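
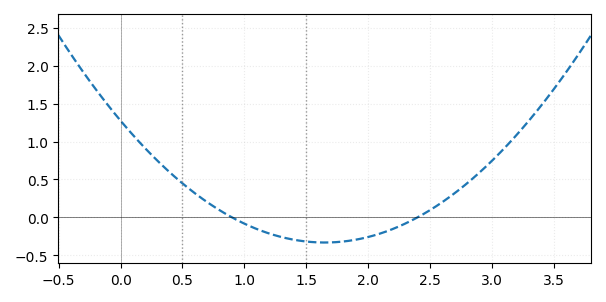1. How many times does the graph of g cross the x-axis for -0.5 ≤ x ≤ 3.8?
2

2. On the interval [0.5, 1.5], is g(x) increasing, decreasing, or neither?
decreasing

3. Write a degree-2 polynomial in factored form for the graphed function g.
y = 0.59(x - 0.9)(x - 2.4)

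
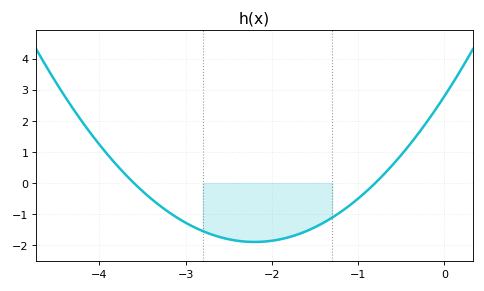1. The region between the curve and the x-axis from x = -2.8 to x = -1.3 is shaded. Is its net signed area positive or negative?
negative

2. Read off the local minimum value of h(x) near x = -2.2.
-1.9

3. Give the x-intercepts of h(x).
-3.6, -0.8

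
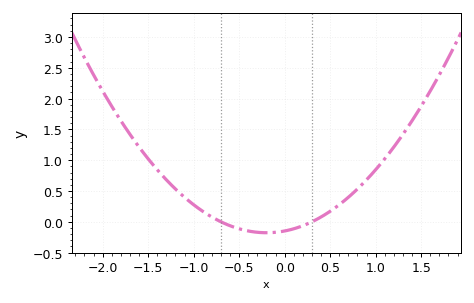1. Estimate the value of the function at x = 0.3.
0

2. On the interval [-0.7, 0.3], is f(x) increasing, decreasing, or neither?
neither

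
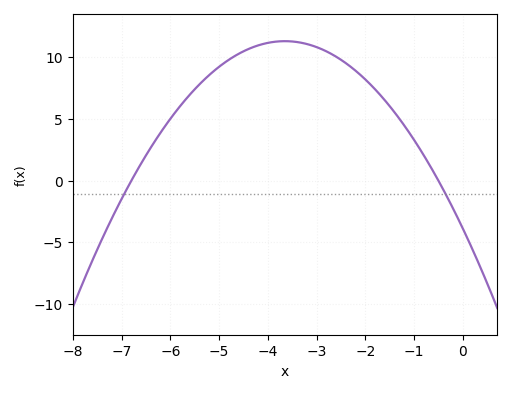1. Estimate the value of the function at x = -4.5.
10.5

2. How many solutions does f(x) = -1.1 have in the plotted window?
2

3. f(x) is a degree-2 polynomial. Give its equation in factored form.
y = -1.14(x + 6.8)(x + 0.5)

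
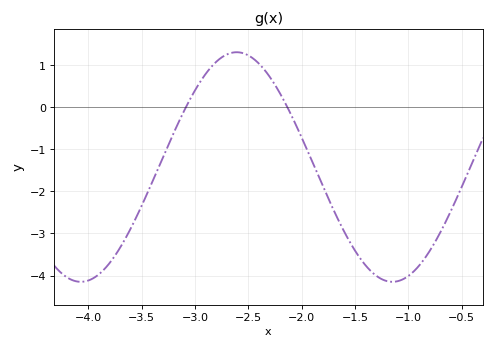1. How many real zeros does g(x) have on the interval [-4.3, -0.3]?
2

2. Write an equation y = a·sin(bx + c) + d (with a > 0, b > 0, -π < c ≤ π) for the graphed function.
y = 2.73sin(2.15x + 0.9) - 1.42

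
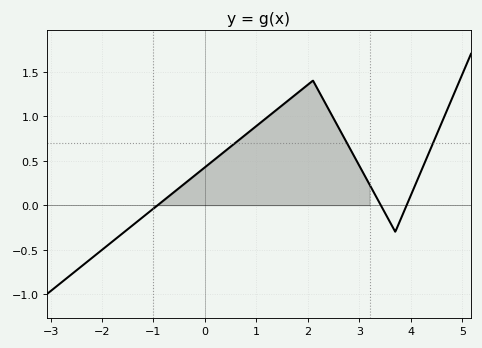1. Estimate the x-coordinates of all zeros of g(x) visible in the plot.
-0.918, 3.42, 3.92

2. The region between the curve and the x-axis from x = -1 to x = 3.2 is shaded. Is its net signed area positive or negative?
positive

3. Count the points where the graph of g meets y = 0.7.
3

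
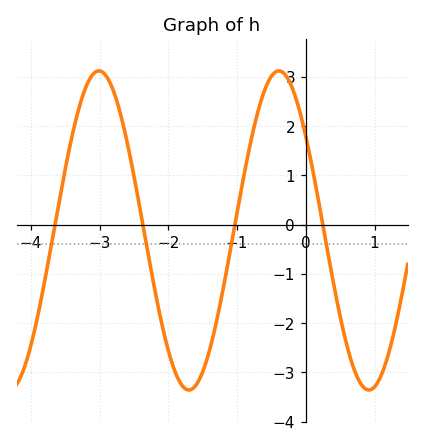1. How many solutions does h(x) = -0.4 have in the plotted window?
4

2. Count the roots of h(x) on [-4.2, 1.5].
4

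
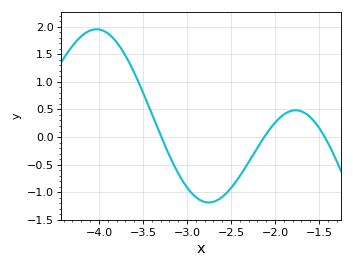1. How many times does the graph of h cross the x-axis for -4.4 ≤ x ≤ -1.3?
3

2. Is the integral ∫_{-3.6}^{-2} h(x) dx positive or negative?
negative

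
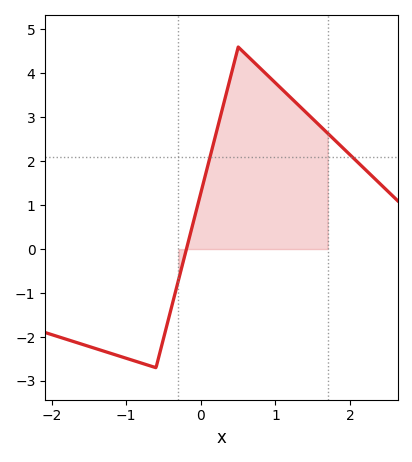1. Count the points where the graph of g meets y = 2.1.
2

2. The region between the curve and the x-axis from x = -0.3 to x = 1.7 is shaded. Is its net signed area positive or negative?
positive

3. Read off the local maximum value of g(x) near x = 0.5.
4.6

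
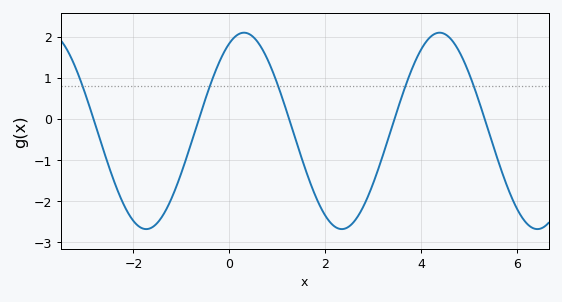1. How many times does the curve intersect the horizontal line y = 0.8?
5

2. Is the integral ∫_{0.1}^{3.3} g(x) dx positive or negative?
negative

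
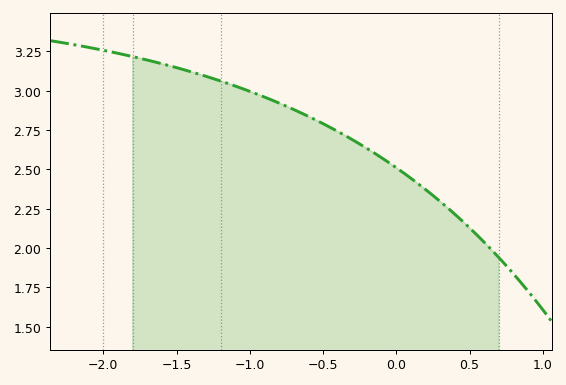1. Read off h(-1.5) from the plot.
3.15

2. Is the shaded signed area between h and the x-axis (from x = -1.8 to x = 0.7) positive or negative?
positive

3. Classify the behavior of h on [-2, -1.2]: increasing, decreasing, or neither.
decreasing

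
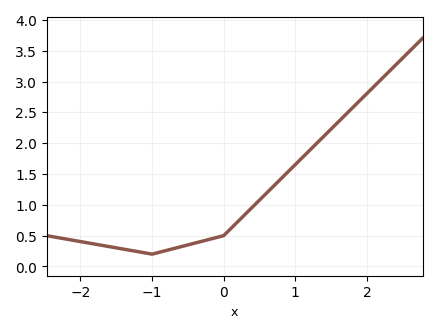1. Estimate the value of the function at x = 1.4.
2.11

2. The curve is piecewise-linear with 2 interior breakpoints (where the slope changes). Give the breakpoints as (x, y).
(-1, 0.2); (0, 0.5)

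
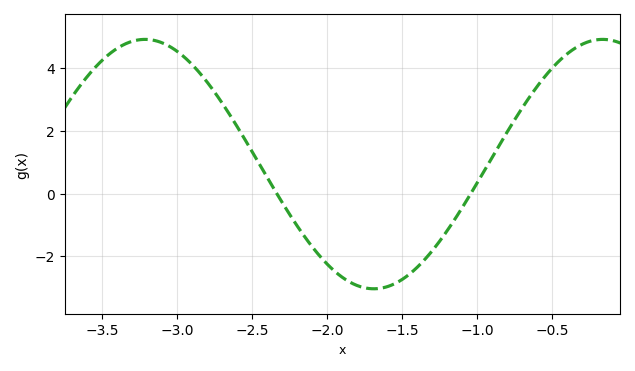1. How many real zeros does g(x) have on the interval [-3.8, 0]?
2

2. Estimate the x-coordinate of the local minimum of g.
-1.7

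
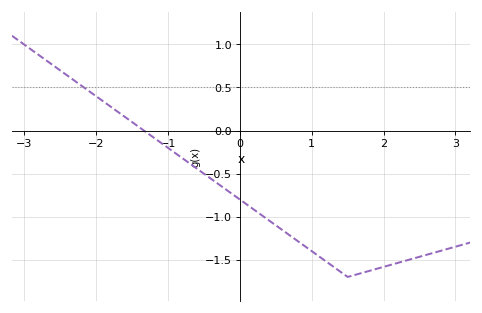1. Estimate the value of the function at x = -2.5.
0.697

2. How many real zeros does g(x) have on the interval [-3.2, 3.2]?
1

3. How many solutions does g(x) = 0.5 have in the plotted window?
1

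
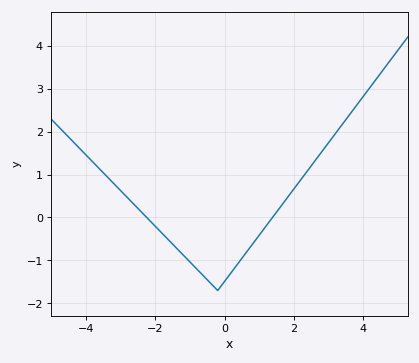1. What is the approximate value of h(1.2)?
-0.2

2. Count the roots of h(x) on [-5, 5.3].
2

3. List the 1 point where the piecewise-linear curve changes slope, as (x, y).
(-0.2, -1.7)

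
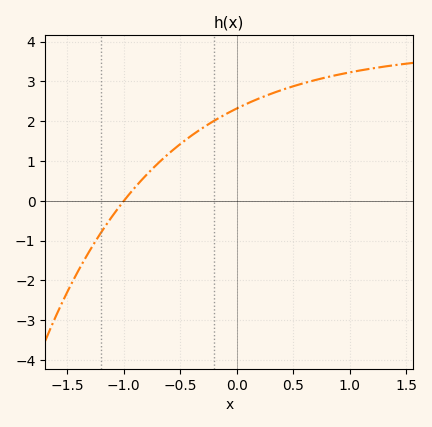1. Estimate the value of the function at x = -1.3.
-1.2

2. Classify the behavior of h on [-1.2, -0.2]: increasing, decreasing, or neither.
increasing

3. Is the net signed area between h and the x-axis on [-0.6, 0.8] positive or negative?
positive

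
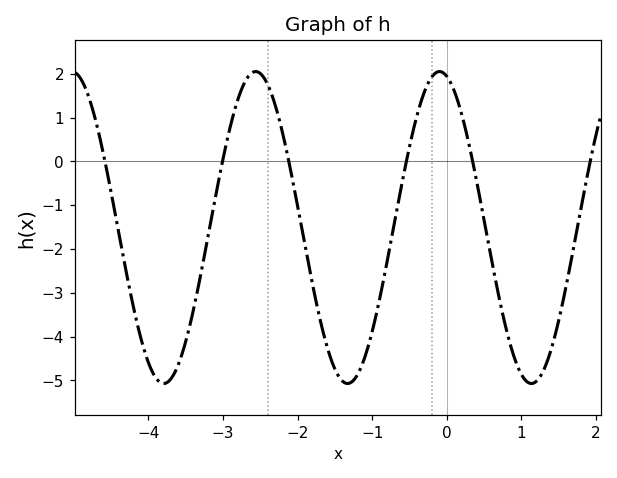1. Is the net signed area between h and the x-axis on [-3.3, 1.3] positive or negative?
negative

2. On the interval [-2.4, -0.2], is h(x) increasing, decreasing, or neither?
neither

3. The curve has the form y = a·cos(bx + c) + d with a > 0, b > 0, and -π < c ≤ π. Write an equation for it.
y = 3.56cos(2.55x + 0.252) - 1.51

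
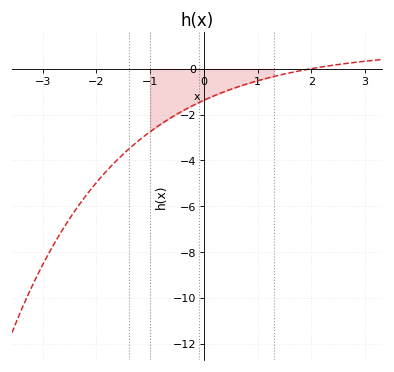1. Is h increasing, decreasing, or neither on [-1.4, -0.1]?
increasing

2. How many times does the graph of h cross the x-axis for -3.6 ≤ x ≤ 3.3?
1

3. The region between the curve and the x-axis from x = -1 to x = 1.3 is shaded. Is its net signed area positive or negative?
negative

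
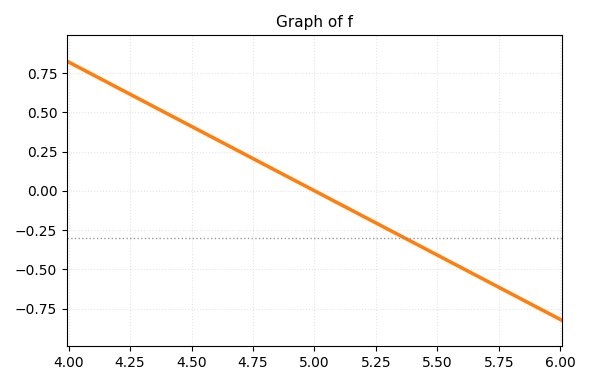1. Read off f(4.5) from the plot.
0.41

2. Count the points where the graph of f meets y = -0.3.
1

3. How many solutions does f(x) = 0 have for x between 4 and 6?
1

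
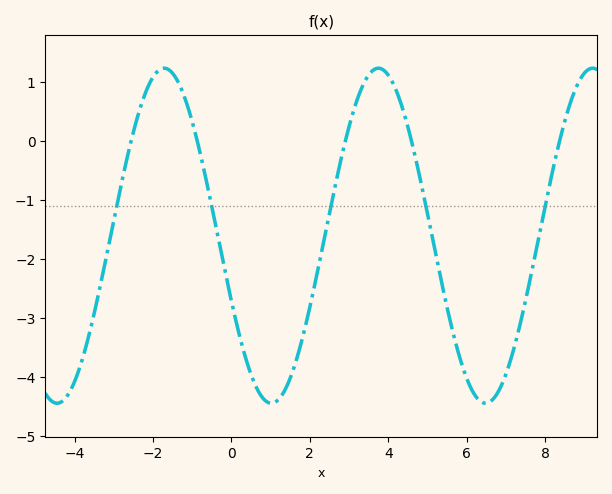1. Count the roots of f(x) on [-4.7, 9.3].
5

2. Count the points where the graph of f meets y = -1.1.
5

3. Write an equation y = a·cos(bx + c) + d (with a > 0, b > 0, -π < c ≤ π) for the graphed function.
y = 2.84cos(1.15x + 1.97) - 1.61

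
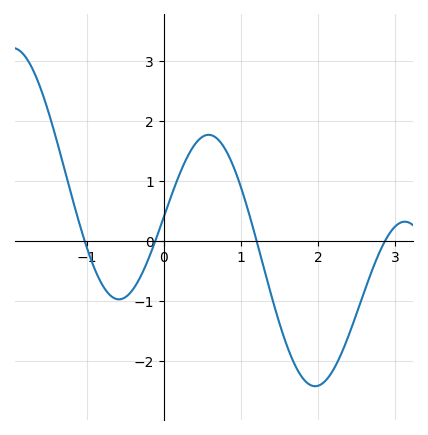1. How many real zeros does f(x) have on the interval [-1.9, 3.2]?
4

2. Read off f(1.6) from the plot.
-1.8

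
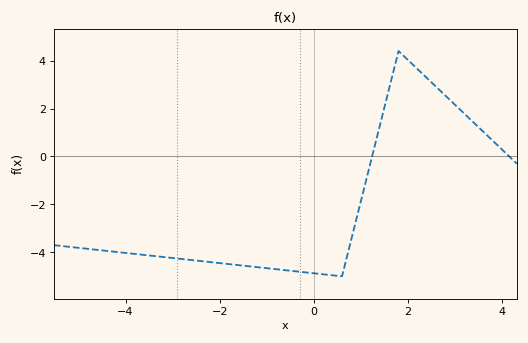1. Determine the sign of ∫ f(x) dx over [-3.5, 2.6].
negative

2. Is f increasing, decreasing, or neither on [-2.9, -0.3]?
decreasing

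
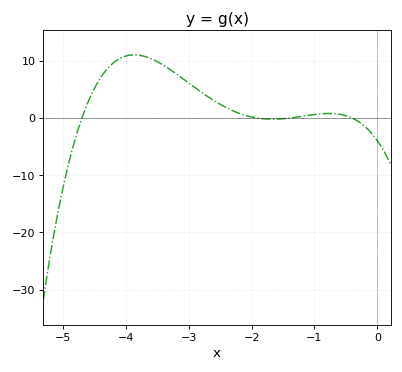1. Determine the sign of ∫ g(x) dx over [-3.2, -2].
positive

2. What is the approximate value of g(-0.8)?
1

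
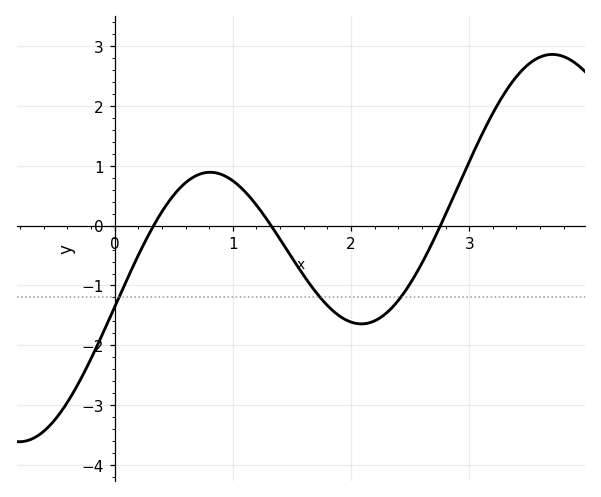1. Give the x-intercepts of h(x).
0.33, 1.32, 2.76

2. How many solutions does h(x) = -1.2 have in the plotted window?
3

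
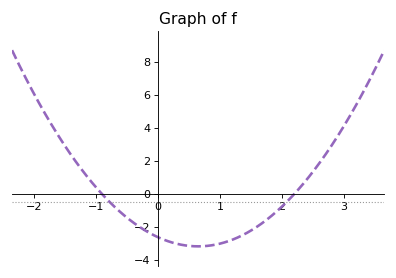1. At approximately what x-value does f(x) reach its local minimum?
0.65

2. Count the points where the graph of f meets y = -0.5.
2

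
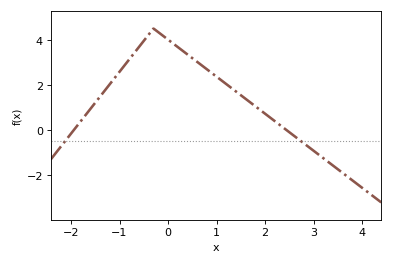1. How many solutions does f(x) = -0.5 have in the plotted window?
2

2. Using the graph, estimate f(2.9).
-0.8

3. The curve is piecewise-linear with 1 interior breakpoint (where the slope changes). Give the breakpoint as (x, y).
(-0.3, 4.5)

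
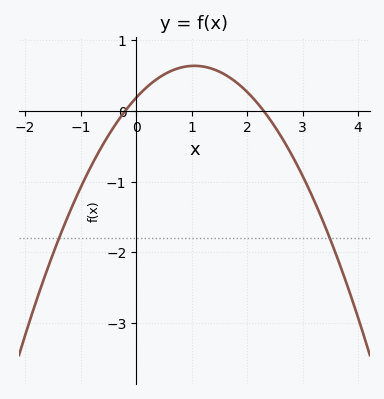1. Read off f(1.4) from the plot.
0.6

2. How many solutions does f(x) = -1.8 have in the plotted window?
2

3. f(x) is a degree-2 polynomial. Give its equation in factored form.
y = -0.41(x + 0.2)(x - 2.3)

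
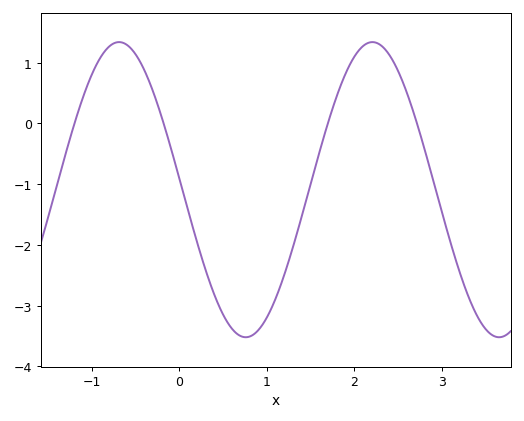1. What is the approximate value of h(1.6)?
-0.49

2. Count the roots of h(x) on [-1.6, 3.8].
4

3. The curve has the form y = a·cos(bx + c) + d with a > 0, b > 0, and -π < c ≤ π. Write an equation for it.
y = 2.43cos(2.17x + 1.49) - 1.09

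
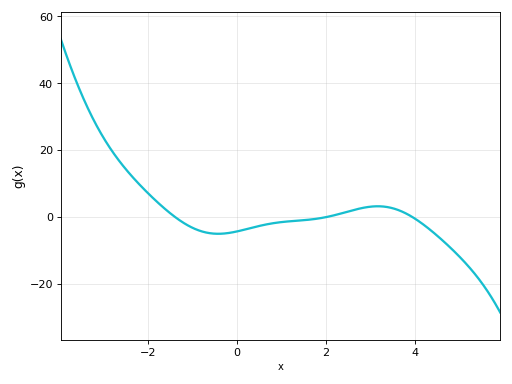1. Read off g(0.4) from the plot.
-3.05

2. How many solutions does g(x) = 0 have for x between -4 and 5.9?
3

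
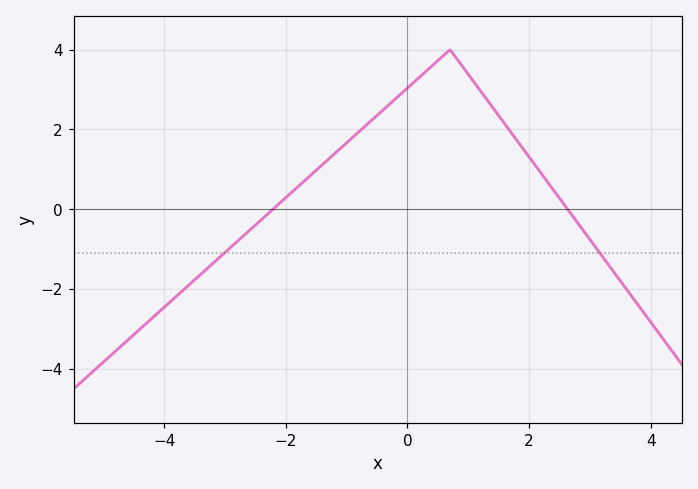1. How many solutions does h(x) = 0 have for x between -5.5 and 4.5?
2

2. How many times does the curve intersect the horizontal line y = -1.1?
2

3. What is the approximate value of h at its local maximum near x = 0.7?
4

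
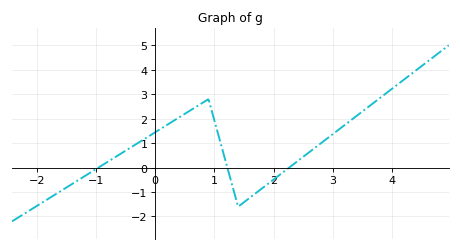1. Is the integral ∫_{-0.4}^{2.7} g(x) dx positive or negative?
positive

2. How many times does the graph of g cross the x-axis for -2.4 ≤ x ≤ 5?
3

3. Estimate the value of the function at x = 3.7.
2.67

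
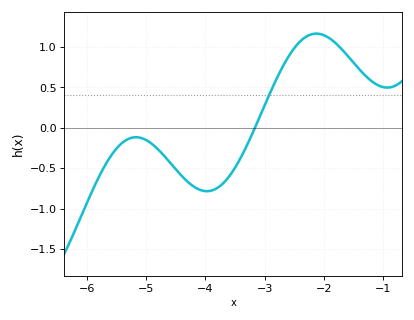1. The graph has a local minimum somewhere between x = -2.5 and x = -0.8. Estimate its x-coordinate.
-0.9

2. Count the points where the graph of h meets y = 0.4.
1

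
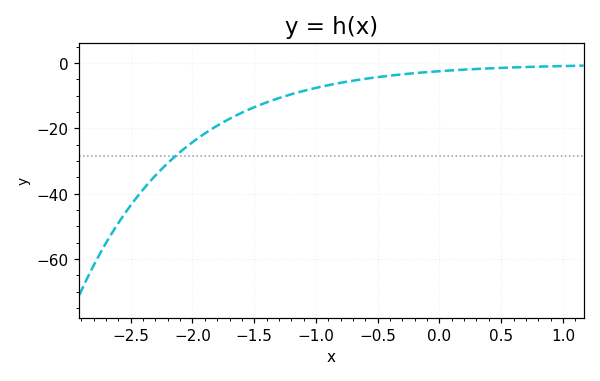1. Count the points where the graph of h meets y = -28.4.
1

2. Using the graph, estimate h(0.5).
-1.45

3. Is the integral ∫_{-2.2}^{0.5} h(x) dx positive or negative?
negative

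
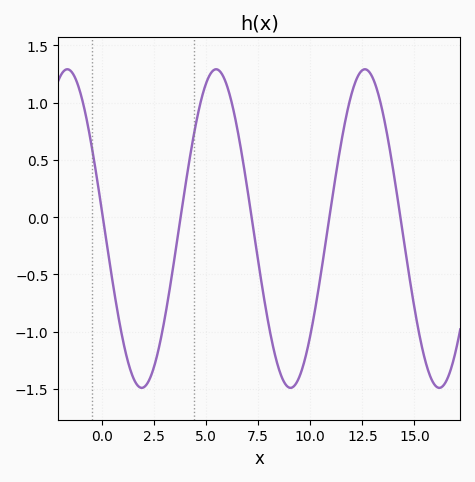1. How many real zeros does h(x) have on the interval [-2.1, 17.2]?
5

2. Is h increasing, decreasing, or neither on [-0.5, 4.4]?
neither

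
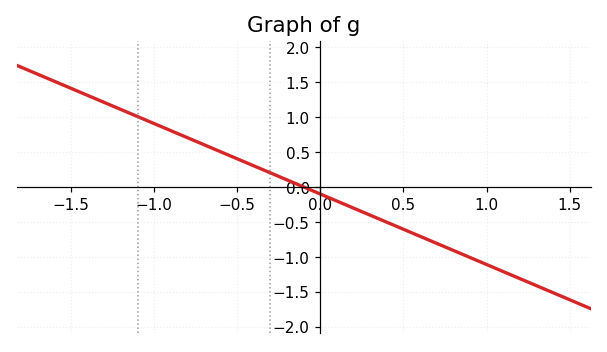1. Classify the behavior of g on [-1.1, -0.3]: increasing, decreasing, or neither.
decreasing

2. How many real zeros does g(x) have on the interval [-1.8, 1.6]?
1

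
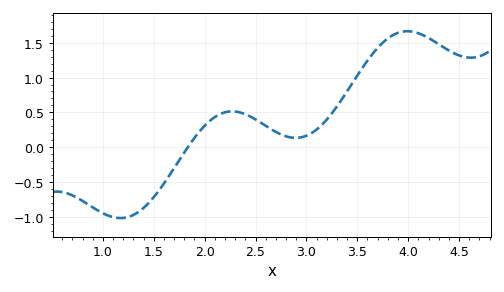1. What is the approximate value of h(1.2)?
-1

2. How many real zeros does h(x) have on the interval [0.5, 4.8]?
1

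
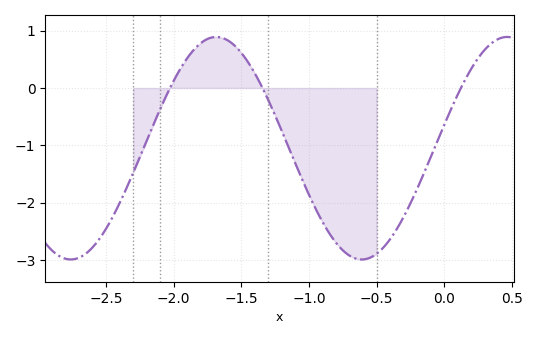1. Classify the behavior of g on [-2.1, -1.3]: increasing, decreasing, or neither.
neither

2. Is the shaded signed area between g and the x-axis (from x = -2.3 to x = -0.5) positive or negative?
negative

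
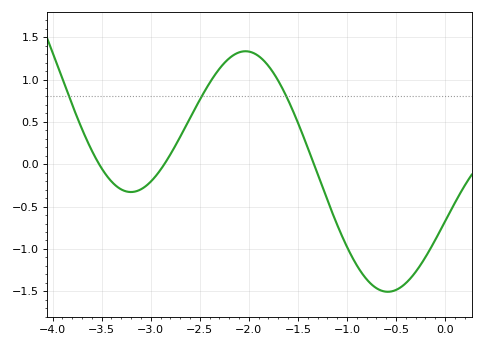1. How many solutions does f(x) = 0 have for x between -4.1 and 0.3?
3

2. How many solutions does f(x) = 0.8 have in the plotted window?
3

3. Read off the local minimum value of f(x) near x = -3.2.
-0.35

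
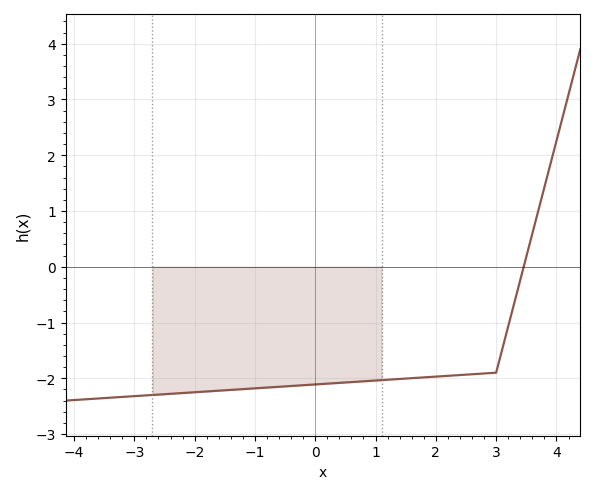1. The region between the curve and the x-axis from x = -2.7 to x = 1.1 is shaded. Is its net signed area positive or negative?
negative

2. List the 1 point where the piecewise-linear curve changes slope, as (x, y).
(3, -1.9)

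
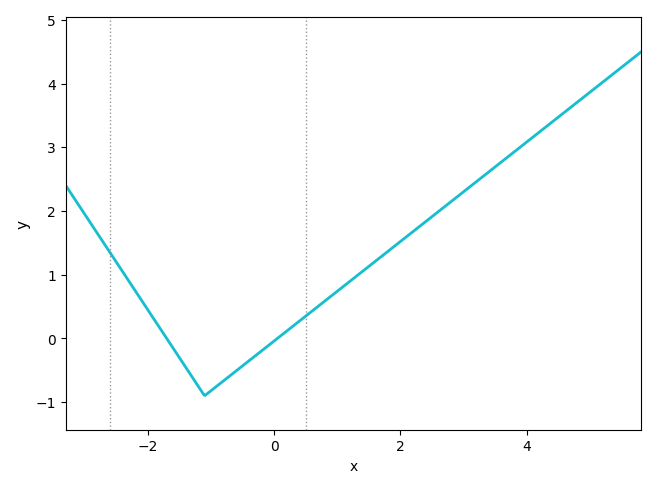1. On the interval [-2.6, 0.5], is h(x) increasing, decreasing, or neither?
neither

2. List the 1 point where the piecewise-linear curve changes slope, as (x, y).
(-1.1, -0.9)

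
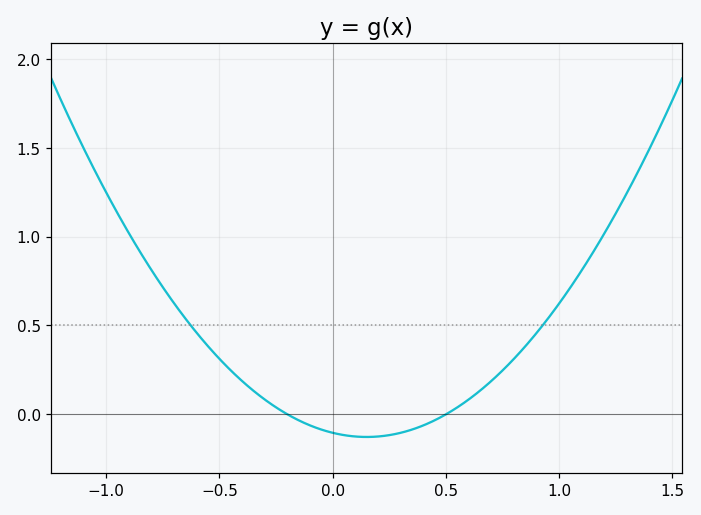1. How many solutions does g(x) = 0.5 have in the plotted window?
2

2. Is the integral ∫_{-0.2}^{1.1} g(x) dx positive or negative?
positive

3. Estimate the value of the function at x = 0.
-0.104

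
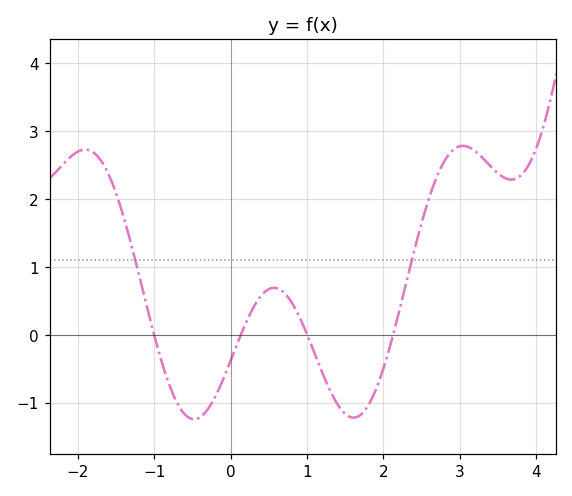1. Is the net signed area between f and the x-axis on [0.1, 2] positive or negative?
negative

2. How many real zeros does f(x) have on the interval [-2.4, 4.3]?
4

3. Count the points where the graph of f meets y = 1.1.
2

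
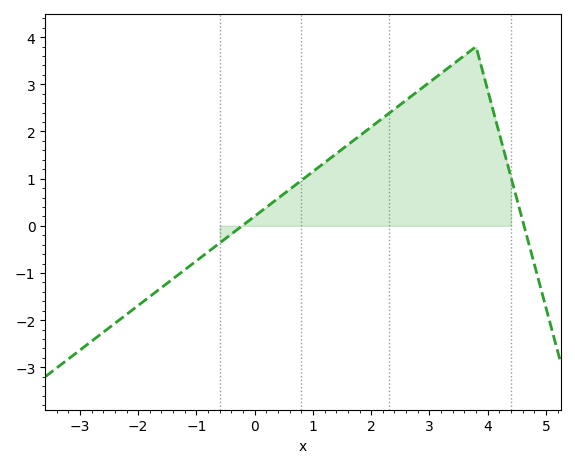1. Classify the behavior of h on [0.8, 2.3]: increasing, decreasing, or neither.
increasing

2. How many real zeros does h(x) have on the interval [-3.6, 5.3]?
2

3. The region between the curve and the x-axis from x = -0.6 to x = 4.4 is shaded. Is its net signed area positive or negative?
positive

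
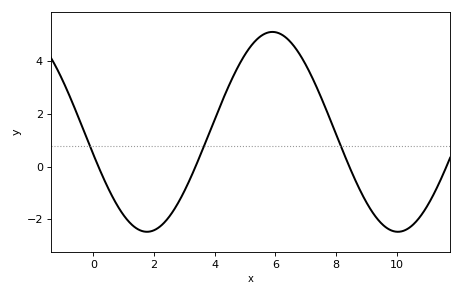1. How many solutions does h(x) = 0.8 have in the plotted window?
3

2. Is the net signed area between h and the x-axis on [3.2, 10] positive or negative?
positive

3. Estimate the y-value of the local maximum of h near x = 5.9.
5.2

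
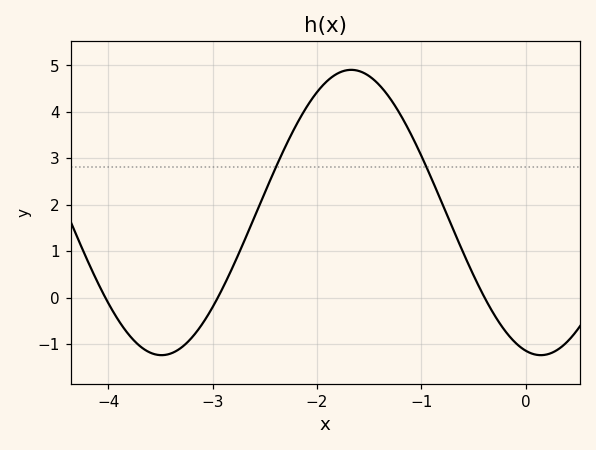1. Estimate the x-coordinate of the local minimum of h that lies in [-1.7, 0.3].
0.144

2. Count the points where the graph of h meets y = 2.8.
2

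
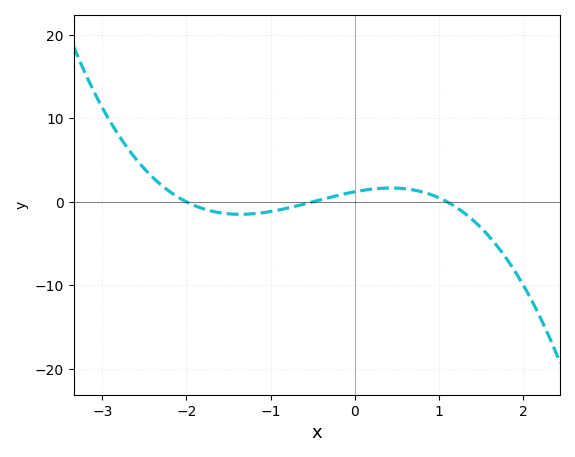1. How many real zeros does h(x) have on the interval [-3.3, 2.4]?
3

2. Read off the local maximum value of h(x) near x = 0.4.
2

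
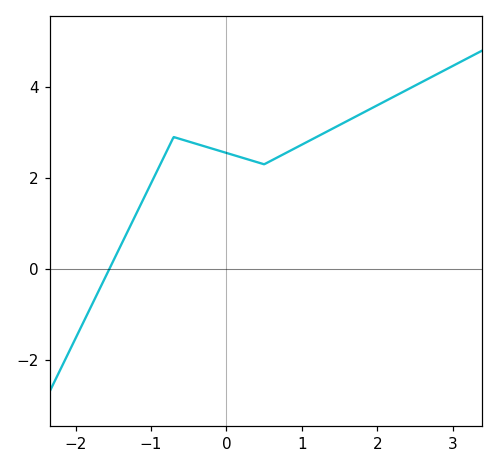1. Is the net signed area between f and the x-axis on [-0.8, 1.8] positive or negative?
positive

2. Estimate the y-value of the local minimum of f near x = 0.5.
2.3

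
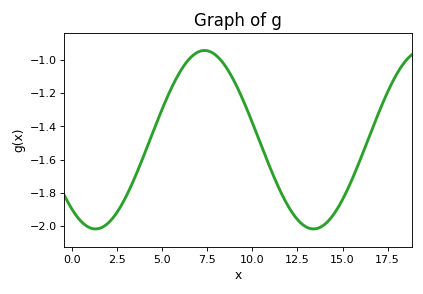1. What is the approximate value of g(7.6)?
-0.94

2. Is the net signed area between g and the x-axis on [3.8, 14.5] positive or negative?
negative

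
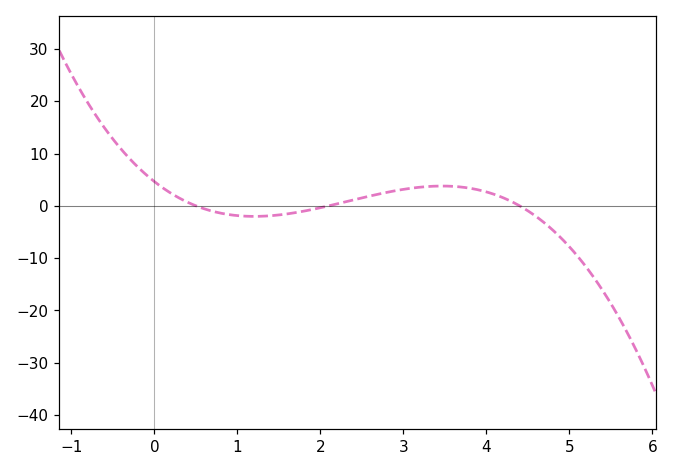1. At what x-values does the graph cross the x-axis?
0.5, 2.1, 4.4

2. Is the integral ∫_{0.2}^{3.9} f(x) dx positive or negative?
positive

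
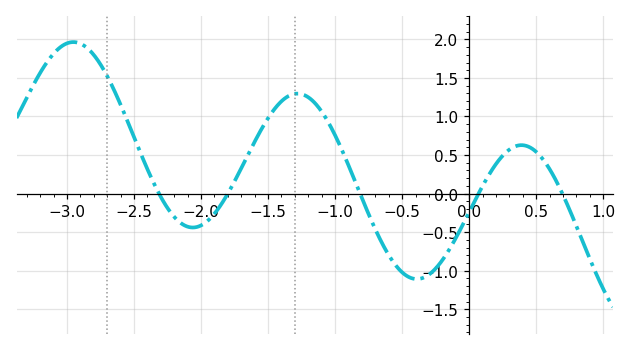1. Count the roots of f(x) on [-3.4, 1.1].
5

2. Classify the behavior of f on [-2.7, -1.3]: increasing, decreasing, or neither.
neither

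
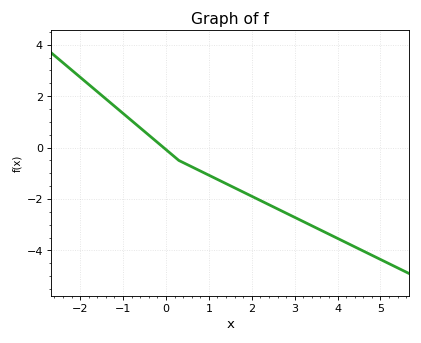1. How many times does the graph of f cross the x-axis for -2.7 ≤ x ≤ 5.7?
1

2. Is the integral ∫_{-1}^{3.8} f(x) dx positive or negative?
negative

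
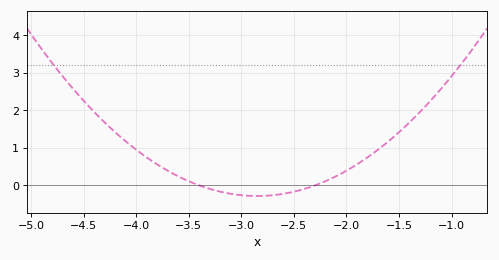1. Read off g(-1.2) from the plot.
2.3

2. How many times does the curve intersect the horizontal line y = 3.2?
2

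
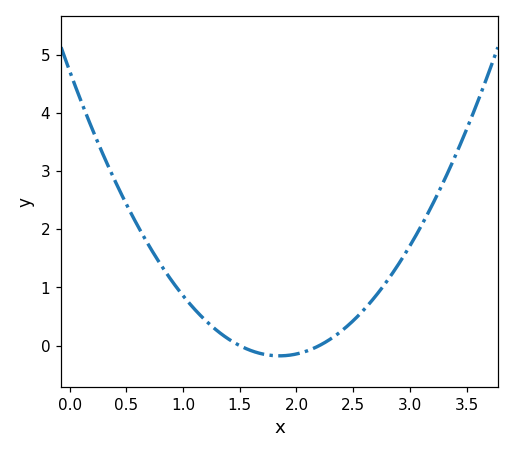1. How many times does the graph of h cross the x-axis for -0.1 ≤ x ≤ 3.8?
2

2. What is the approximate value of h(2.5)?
0.4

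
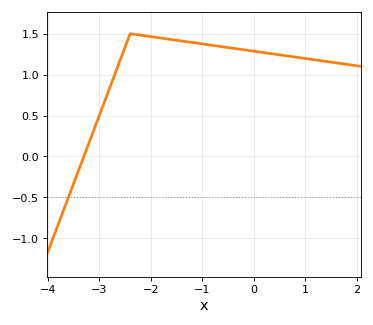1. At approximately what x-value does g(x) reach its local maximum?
-2.4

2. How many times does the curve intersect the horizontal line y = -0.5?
1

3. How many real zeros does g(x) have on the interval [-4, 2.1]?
1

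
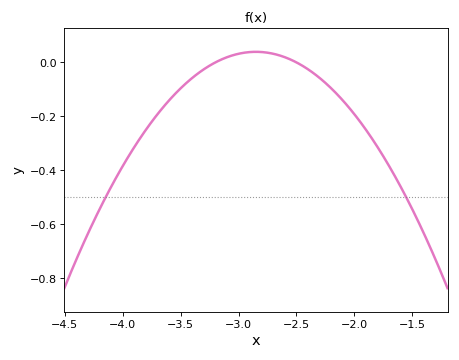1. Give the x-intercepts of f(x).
-3.2, -2.5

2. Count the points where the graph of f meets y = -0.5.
2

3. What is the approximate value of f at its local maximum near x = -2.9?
0.039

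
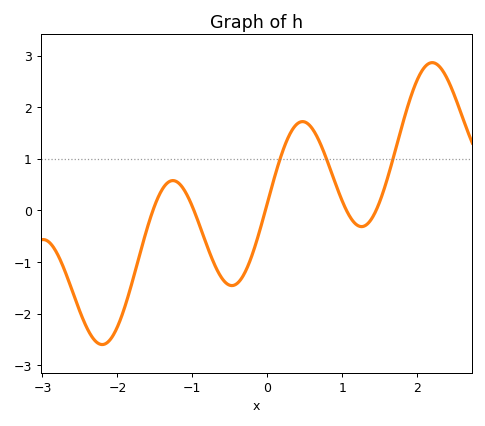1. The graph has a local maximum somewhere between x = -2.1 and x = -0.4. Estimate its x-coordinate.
-1.3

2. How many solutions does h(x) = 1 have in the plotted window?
3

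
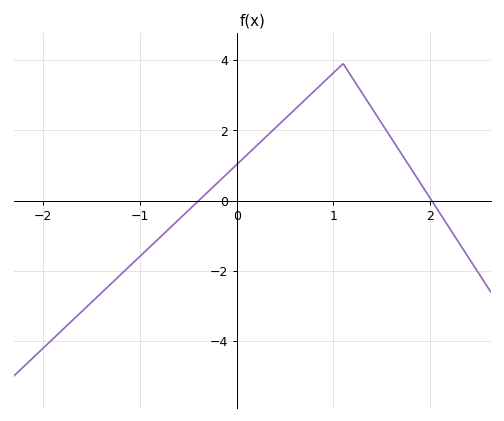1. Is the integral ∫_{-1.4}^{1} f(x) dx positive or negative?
positive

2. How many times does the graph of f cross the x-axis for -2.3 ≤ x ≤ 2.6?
2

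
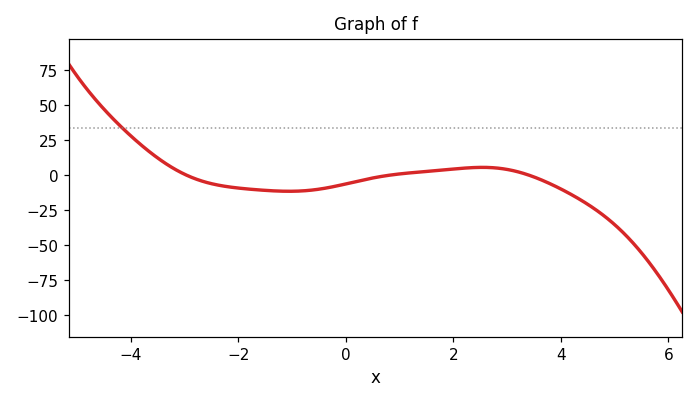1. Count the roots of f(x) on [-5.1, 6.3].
3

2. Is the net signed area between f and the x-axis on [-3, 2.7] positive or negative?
negative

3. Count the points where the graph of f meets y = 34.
1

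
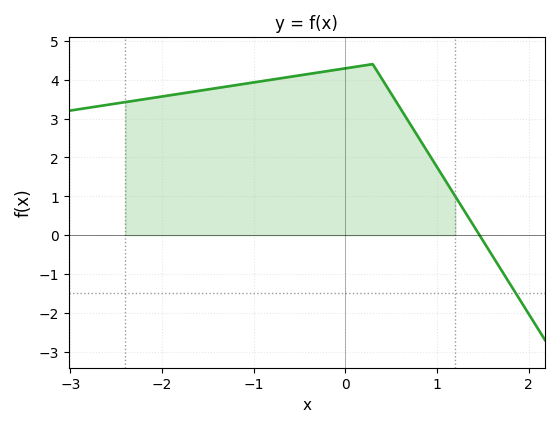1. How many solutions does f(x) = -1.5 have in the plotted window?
1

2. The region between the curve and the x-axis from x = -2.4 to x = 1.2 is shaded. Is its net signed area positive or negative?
positive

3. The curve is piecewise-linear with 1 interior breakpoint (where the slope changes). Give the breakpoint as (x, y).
(0.3, 4.4)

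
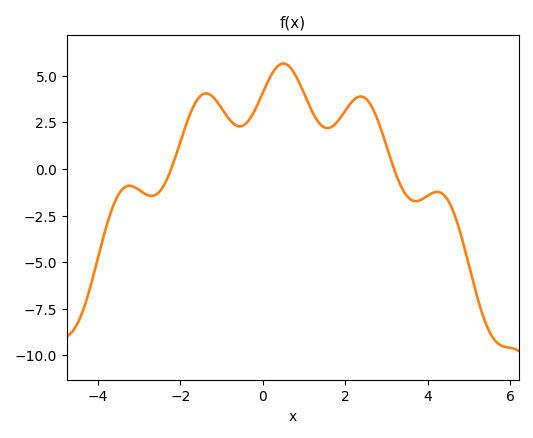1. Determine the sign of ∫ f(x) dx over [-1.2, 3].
positive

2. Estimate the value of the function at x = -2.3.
-0.423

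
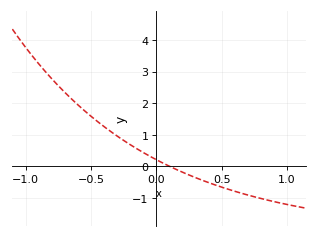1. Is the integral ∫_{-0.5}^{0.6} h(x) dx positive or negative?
positive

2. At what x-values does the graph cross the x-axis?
0.1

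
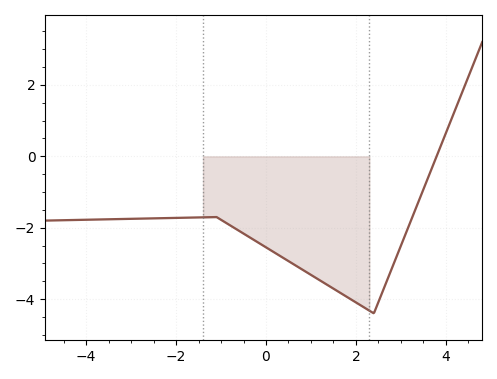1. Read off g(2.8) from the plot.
-3.2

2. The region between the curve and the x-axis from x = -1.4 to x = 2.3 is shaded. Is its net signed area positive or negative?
negative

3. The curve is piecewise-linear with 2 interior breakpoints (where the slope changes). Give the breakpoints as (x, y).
(-1.1, -1.7); (2.4, -4.4)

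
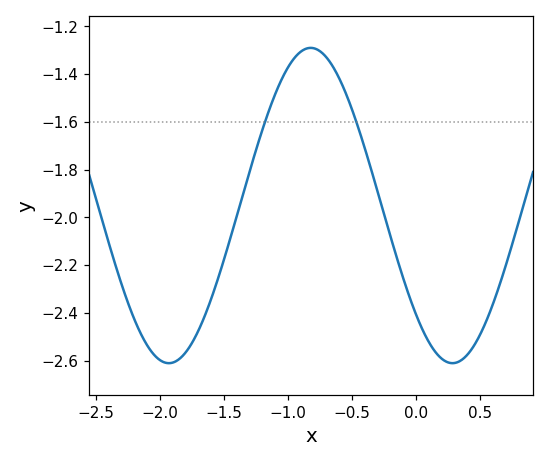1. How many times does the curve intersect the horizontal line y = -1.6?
2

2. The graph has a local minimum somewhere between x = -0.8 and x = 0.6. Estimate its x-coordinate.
0.3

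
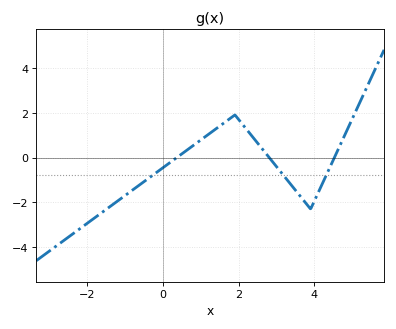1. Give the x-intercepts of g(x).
0.4, 2.8, 4.6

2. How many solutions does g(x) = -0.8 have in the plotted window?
3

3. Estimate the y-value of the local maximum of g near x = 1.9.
1.8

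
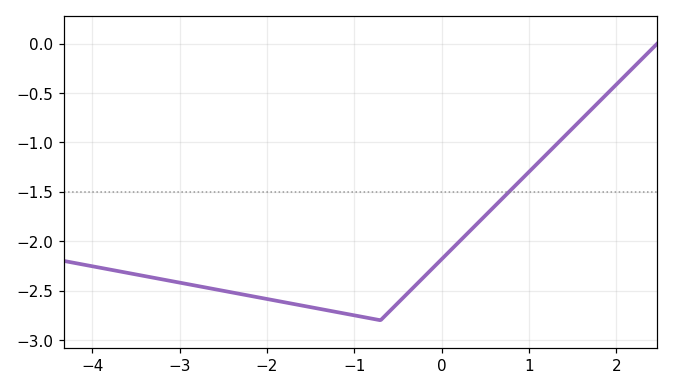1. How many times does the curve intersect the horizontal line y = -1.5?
1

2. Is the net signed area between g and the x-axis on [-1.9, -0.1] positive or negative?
negative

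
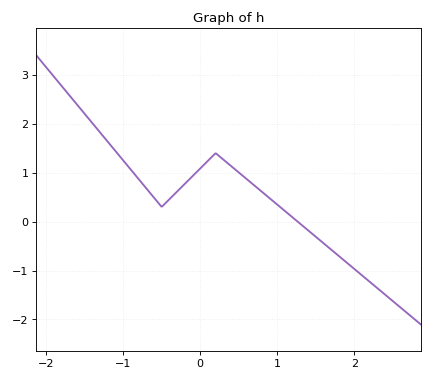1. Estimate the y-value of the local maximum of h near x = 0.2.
1.4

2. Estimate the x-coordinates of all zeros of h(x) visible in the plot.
1.26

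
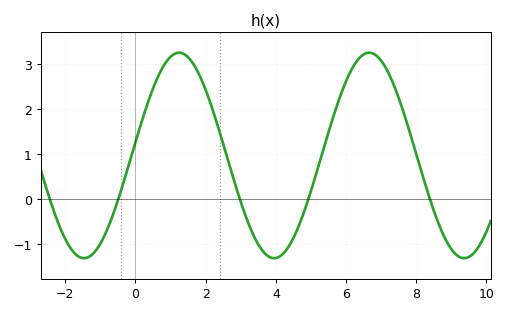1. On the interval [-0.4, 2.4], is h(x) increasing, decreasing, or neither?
neither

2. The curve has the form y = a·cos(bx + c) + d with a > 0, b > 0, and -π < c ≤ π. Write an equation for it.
y = 2.28cos(1.2x - 1.4) + 0.97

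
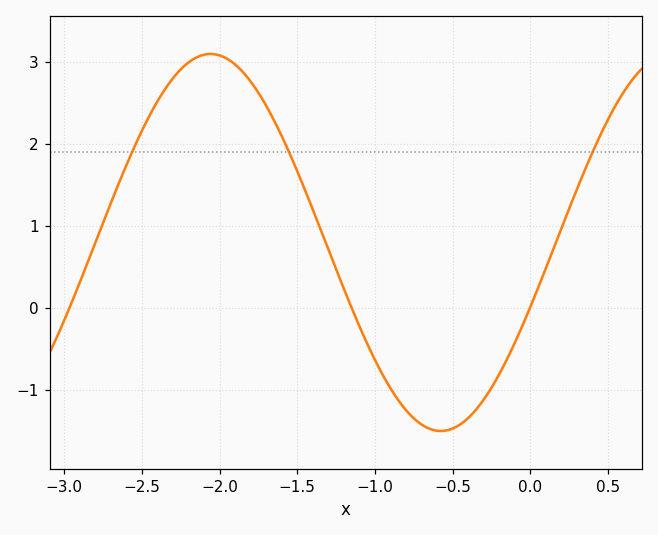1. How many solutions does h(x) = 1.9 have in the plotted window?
3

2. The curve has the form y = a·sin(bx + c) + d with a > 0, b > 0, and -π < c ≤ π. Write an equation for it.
y = 2.3sin(2.12x - 0.35) + 0.8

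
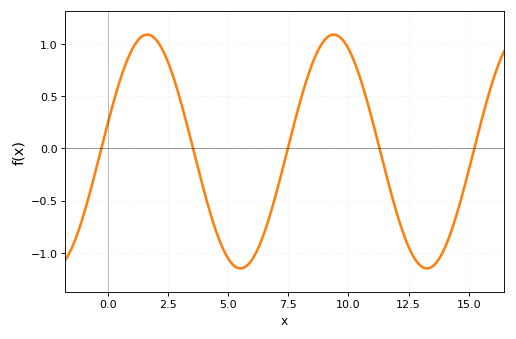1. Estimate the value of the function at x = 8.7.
0.9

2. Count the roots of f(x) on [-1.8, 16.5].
5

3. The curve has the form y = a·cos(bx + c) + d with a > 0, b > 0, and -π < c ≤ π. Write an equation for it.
y = 1.12cos(0.81x - 1.3) - 0.03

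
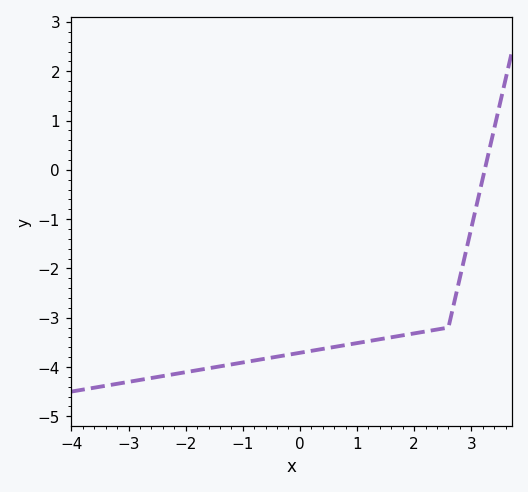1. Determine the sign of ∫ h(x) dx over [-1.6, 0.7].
negative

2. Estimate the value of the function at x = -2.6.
-4.22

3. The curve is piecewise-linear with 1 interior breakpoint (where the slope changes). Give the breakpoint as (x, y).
(2.6, -3.2)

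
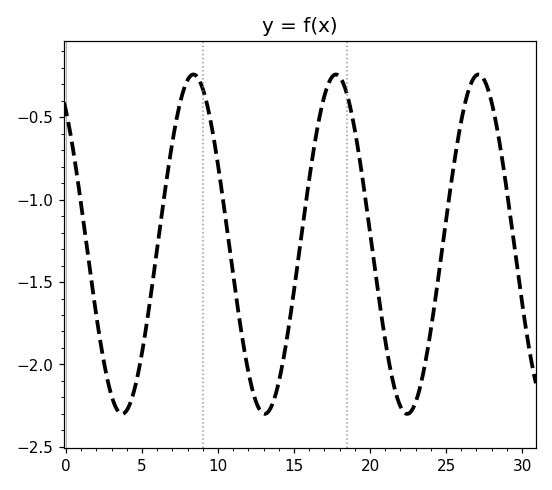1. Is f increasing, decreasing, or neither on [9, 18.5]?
neither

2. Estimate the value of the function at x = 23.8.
-1.9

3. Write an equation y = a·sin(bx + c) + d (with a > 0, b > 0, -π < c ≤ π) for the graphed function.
y = 1.03sin(0.67x + 2.2) - 1.27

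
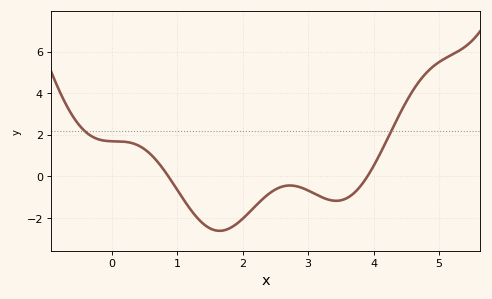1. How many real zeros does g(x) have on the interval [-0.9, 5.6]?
2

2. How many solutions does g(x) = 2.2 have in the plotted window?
2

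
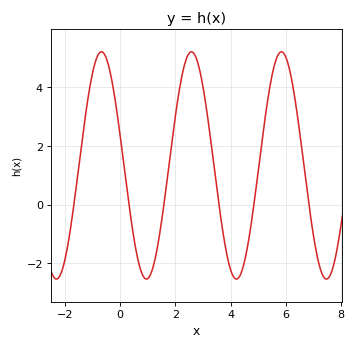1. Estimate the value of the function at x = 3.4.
1.31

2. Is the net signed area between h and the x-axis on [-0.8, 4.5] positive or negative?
positive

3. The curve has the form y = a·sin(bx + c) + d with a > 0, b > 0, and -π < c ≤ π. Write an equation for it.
y = 3.87sin(1.93x + 2.87) + 1.34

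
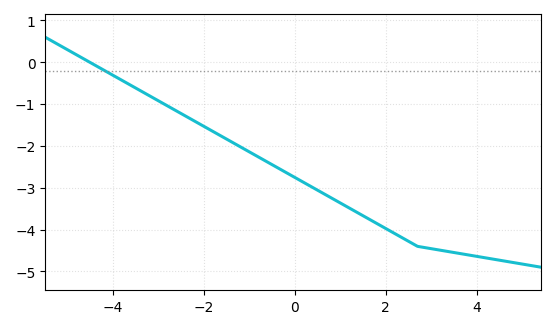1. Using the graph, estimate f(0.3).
-2.9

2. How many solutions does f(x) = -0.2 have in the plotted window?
1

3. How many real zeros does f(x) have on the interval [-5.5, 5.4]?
1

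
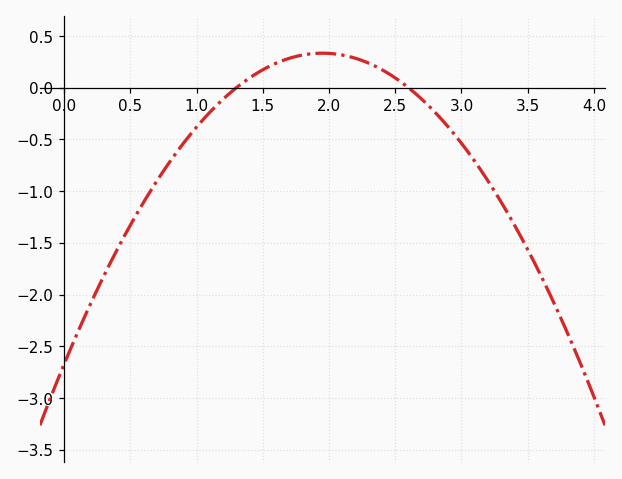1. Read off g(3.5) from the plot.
-1.55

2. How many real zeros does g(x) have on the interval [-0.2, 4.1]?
2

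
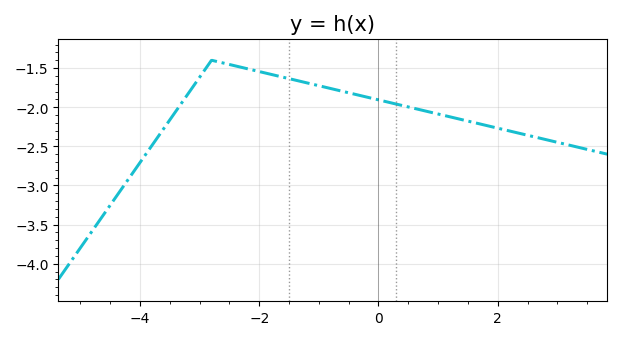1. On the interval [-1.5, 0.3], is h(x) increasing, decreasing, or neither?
decreasing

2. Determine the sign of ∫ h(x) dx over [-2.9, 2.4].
negative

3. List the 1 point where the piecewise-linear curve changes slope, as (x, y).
(-2.8, -1.4)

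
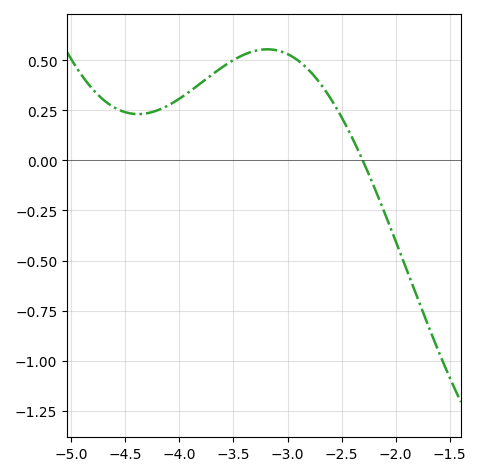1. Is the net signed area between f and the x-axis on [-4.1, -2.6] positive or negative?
positive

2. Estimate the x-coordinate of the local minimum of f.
-4.38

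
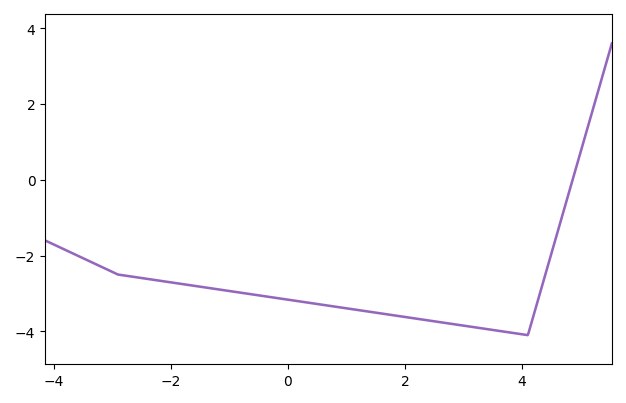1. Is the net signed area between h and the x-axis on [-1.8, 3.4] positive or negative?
negative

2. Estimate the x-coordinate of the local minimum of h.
4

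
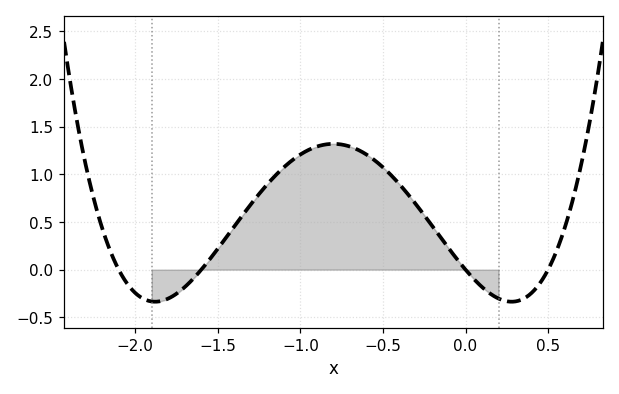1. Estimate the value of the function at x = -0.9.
1.29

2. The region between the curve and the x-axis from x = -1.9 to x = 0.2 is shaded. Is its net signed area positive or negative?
positive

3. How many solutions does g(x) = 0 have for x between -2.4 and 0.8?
4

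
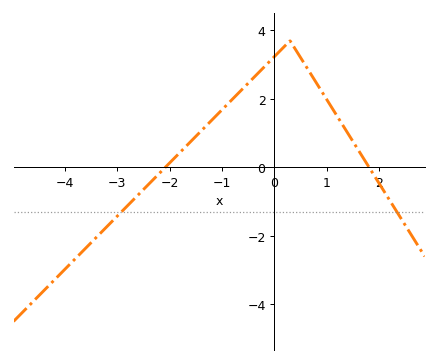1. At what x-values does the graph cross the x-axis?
-2, 1.8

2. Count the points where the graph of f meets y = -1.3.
2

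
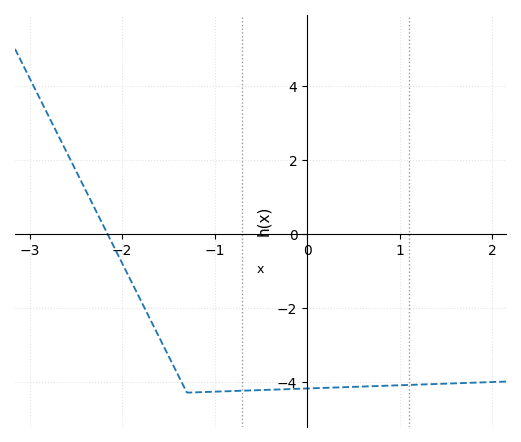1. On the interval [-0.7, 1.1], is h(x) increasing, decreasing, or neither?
increasing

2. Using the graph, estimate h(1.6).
-4.05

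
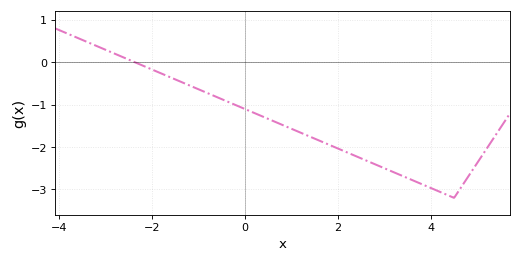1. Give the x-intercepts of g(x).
-2.4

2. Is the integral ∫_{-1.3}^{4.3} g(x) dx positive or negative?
negative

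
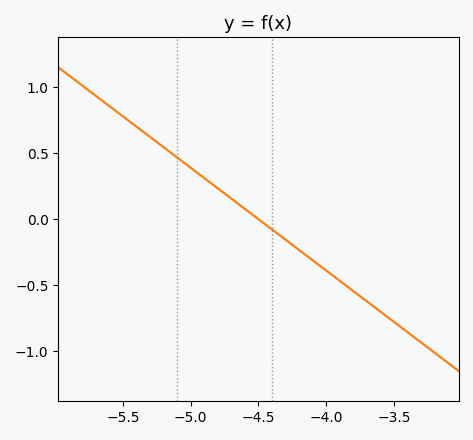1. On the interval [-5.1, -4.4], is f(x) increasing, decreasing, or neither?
decreasing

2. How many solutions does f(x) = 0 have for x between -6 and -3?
1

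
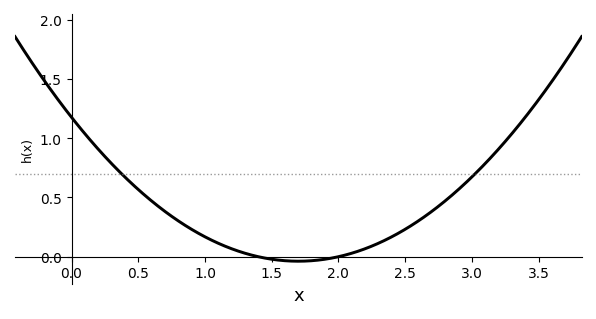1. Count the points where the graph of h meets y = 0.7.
2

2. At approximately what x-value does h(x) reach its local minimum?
1.7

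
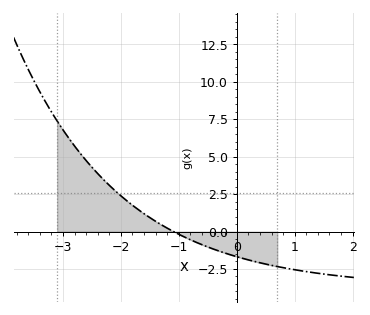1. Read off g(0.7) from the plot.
-2.4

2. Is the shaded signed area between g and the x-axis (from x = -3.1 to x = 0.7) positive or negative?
positive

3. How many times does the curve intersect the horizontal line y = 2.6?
1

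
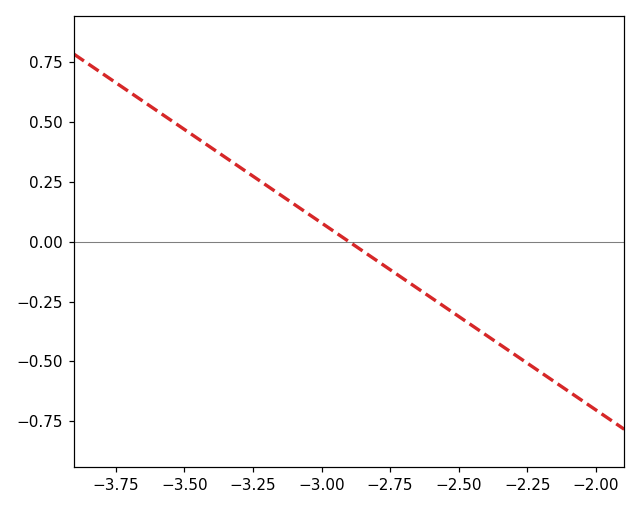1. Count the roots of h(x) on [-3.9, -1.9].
1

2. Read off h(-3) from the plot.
0.078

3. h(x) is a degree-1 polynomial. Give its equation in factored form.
y = -0.78(x + 2.9)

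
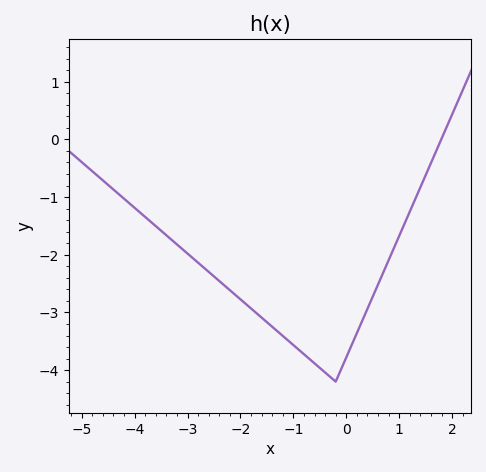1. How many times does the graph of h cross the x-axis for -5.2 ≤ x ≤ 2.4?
1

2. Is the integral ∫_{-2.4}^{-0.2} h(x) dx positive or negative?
negative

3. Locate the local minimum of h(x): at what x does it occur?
-0.2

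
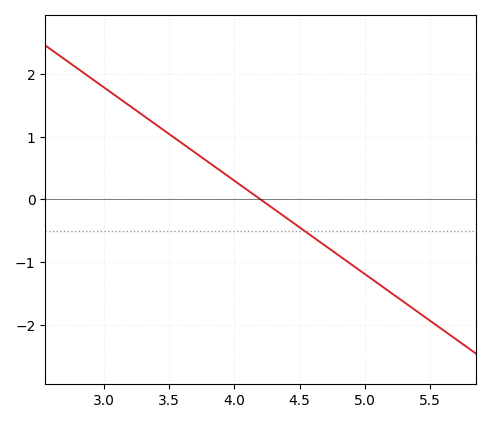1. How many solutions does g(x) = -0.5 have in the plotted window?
1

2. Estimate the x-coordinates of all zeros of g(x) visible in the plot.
4.2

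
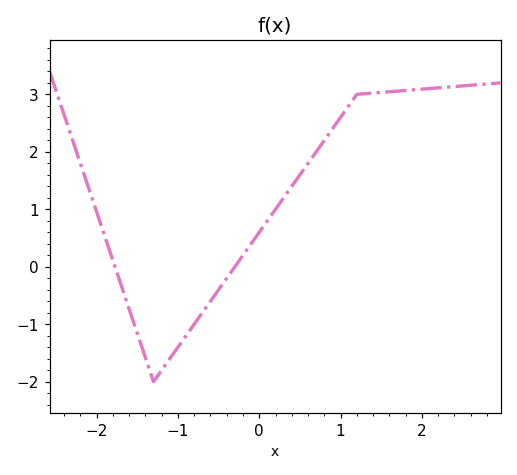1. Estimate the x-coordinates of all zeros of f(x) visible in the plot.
-1.8, -0.3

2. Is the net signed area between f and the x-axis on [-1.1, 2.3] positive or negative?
positive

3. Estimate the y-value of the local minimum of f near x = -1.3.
-2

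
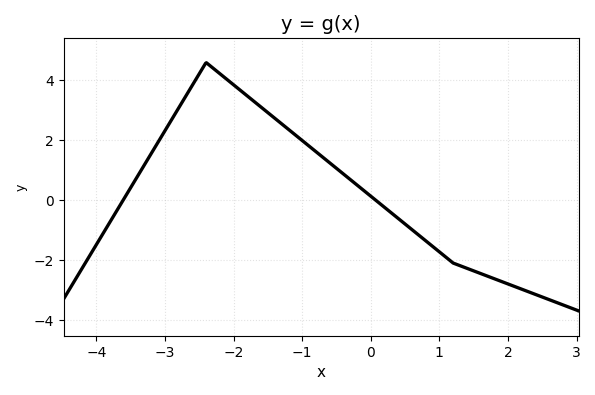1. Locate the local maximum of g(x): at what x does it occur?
-2.4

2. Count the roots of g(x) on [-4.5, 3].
2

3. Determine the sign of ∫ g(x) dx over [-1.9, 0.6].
positive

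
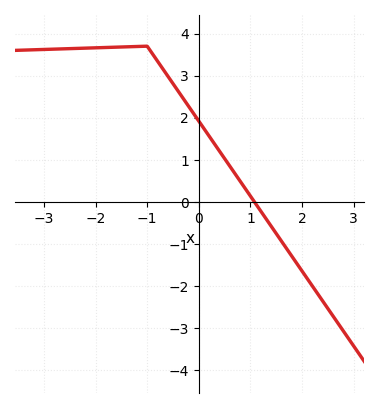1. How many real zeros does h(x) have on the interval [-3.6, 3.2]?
1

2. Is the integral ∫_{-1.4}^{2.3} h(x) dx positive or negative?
positive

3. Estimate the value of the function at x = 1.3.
-0.403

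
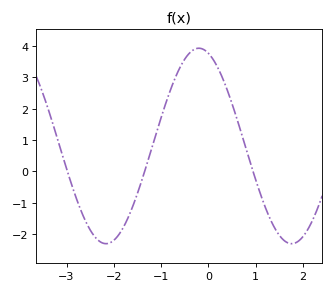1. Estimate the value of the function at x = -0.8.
2.6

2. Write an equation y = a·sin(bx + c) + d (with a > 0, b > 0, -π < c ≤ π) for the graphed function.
y = 3.12sin(1.6x + 1.9) + 0.81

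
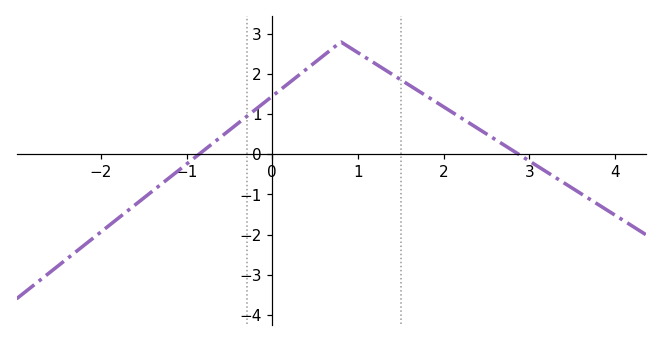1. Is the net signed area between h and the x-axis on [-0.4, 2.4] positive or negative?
positive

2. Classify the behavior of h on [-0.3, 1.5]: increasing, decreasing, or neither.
neither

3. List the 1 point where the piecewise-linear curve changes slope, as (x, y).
(0.8, 2.8)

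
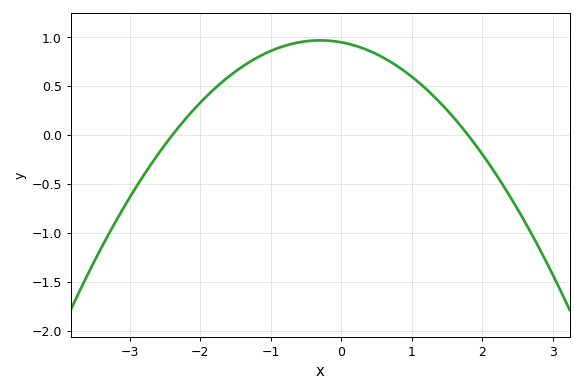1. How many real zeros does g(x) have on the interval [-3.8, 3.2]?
2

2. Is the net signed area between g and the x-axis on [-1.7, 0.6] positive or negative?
positive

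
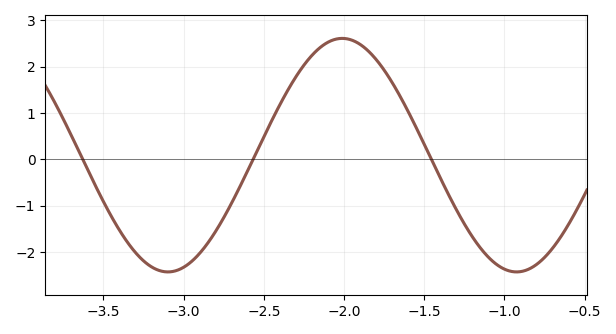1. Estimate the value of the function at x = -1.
-2.4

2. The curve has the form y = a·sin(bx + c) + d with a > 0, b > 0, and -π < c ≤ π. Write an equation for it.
y = 2.52sin(2.9x + 1.1) + 0.09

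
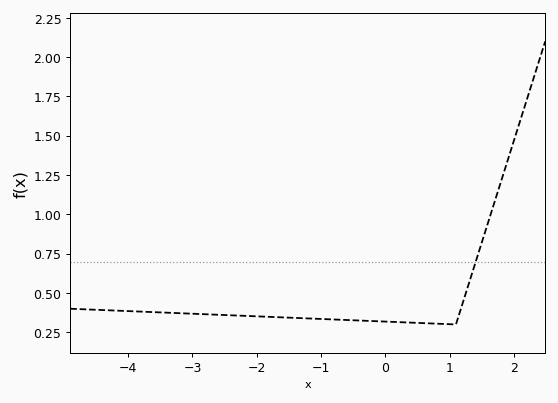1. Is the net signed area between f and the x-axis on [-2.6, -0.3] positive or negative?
positive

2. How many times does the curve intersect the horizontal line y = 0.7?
1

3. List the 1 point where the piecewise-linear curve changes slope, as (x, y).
(1.1, 0.3)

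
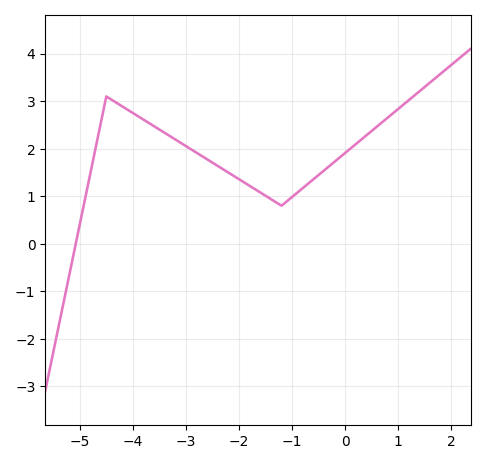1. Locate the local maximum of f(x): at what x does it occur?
-4.4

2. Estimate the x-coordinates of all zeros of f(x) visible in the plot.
-5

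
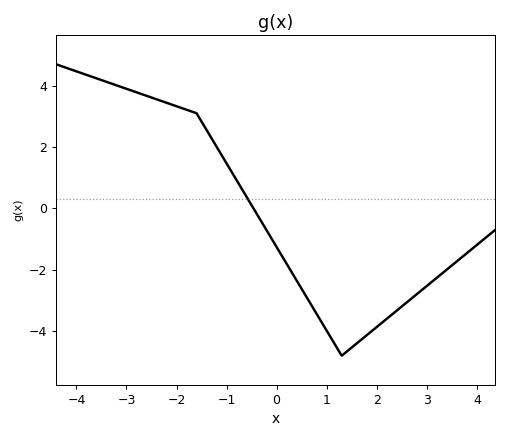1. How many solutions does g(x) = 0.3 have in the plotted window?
1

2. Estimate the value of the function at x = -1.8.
3.2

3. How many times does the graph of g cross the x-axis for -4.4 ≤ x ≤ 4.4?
1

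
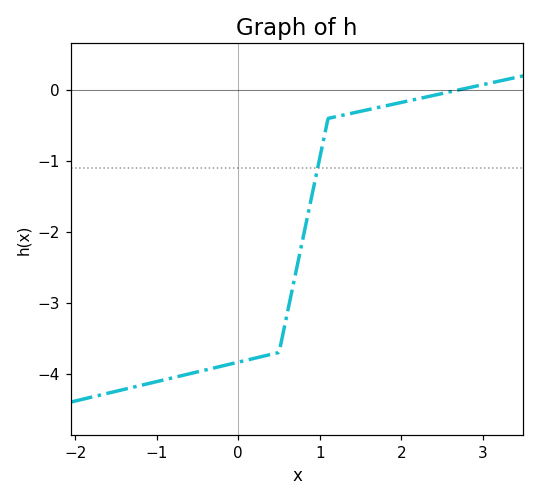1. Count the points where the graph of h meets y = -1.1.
1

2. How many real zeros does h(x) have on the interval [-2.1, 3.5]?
1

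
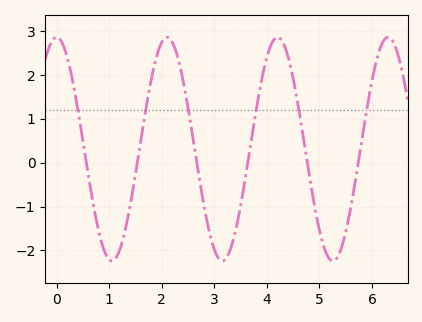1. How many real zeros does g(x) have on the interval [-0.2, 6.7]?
6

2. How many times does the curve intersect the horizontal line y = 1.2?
6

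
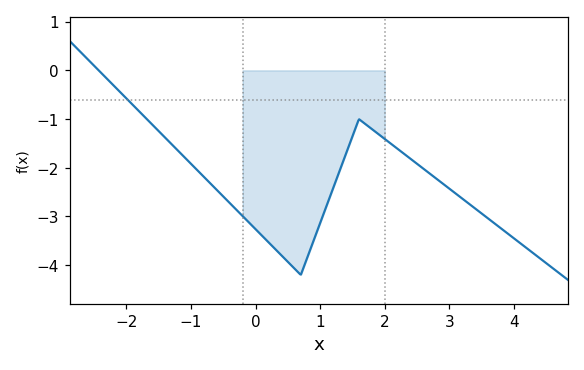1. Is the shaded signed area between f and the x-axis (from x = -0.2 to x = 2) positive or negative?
negative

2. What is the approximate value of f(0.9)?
-3.49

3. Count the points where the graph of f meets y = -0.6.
1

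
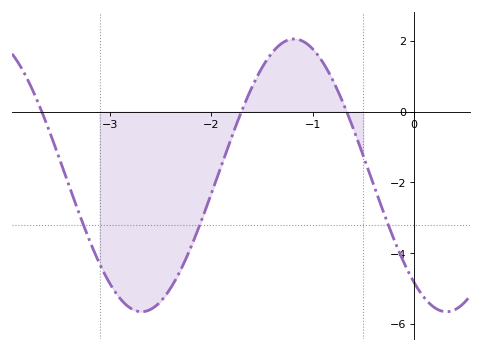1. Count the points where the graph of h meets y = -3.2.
3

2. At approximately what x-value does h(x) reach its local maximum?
-1.18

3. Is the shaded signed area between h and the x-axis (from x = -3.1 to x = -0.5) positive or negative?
negative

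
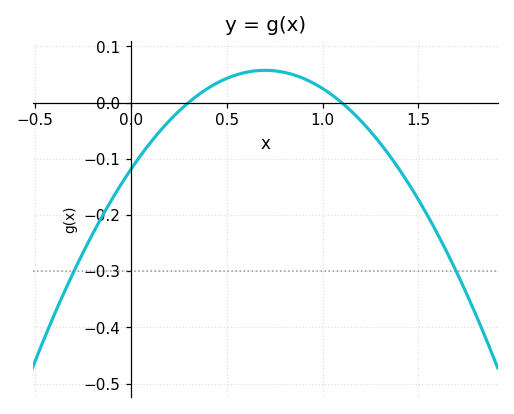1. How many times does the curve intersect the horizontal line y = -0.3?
2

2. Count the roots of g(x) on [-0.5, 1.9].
2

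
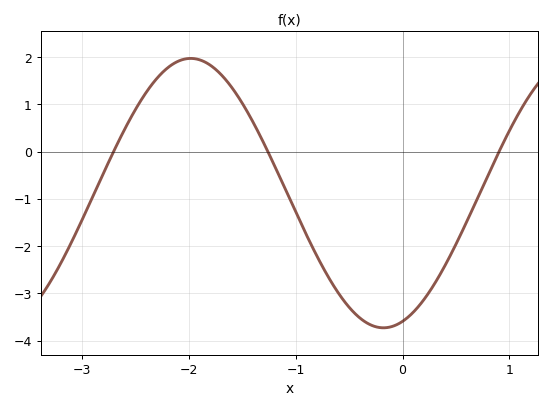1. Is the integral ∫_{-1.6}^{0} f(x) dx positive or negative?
negative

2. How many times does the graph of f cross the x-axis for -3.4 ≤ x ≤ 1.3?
3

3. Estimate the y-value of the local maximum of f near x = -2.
2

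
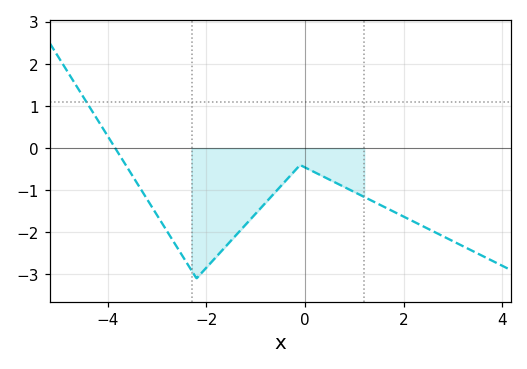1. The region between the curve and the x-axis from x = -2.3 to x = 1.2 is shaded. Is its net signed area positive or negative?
negative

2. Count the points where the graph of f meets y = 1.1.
1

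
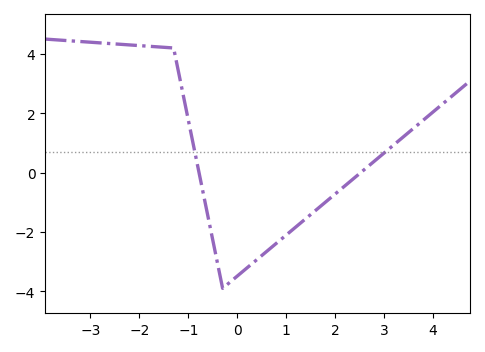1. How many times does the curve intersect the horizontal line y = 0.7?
2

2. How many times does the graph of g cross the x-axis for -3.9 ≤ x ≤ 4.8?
2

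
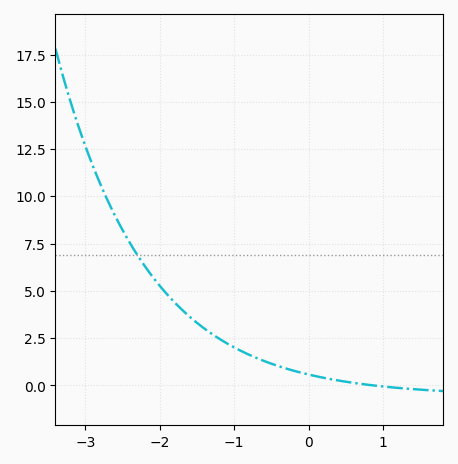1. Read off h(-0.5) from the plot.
1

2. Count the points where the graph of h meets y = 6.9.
1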